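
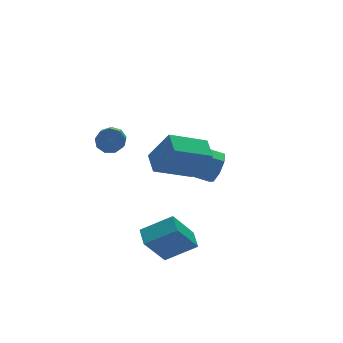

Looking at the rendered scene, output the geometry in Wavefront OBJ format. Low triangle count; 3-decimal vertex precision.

v -3.63 -2.155 -2.232
v -2.177 -2.823 -1.302
v -3.345 -1.205 -1.996
v -1.892 -1.872 -1.066
v -2.448 -2.068 -4.014
v -0.995 -2.735 -3.084
v -2.163 -1.117 -3.778
v -0.71 -1.785 -2.848
v -0.748 -1.639 1.242
v -2.679 -1.377 2.197
v -0.445 -0.566 1.562
v -2.375 -0.304 2.517
v -0.005 -2.356 2.943
v -1.935 -2.094 3.898
v 0.299 -1.283 3.263
v -1.632 -1.021 4.218
v -2.998 2.282 2.239
v -2.341 1.988 2.358
v -2.984 0.884 3.181
v -3.642 1.178 3.061
v -2.448 2.318 2.717
v -3.092 1.214 3.54
v -2.812 2.631 2.852
v -3.456 1.527 3.675
v -3.264 2.781 2.7
v -3.907 1.677 3.523
v -3.591 2.698 2.333
v -4.235 1.593 3.155
v -3.641 2.42 1.921
v -4.284 1.316 2.743
v -3.39 2.077 1.658
v -4.033 0.973 2.48
v -2.956 1.831 1.666
v -3.599 0.727 2.489
v -2.541 1.795 1.943
v -3.185 0.691 2.766
v 3.239 2.722 -2.523
v 3.736 2.813 -1.671
v 2.217 3.729 -0.885
v 1.721 3.638 -1.737
v 3.848 3.4 -2.137
v 2.33 4.316 -1.351
v 3.604 3.59 -2.829
v 2.086 4.506 -2.042
v 3.147 3.271 -3.342
v 1.628 4.187 -2.555
v 2.743 2.631 -3.375
v 1.224 3.547 -2.589
v 2.63 2.044 -2.909
v 1.112 2.96 -2.123
v 2.874 1.854 -2.218
v 1.356 2.77 -1.431
v 3.332 2.173 -1.705
v 1.813 3.089 -0.918
f 2 4 1
f 5 2 1
f 1 4 3
f 3 5 1
f 2 8 4
f 6 2 5
f 6 8 2
f 4 8 3
f 7 5 3
f 3 8 7
f 7 6 5
f 8 6 7
f 10 12 9
f 13 10 9
f 9 12 11
f 11 13 9
f 10 16 12
f 14 10 13
f 14 16 10
f 12 16 11
f 15 13 11
f 11 16 15
f 15 14 13
f 16 14 15
f 18 17 21
f 18 21 19
f 19 21 22
f 19 22 20
f 21 17 23
f 21 23 22
f 22 23 24
f 22 24 20
f 23 17 25
f 23 25 24
f 24 25 26
f 24 26 20
f 25 17 27
f 25 27 26
f 26 27 28
f 26 28 20
f 27 17 29
f 27 29 28
f 28 29 30
f 28 30 20
f 29 17 31
f 29 31 30
f 30 31 32
f 30 32 20
f 31 17 33
f 31 33 32
f 32 33 34
f 32 34 20
f 33 17 35
f 33 35 34
f 34 35 36
f 34 36 20
f 35 17 18
f 35 18 36
f 36 18 19
f 36 19 20
f 38 37 41
f 38 41 39
f 39 41 42
f 39 42 40
f 41 37 43
f 41 43 42
f 42 43 44
f 42 44 40
f 43 37 45
f 43 45 44
f 44 45 46
f 44 46 40
f 45 37 47
f 45 47 46
f 46 47 48
f 46 48 40
f 47 37 49
f 47 49 48
f 48 49 50
f 48 50 40
f 49 37 51
f 49 51 50
f 50 51 52
f 50 52 40
f 51 37 53
f 51 53 52
f 52 53 54
f 52 54 40
f 53 37 38
f 53 38 54
f 54 38 39
f 54 39 40



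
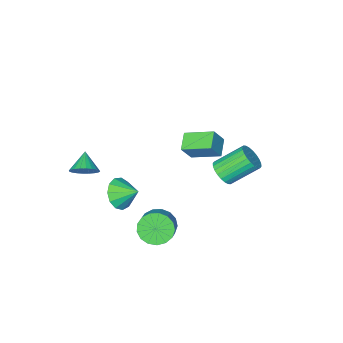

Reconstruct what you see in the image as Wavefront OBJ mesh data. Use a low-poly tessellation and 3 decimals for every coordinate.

v 3.063 -2.556 -1.776
v 3.453 -3.136 -2.164
v 2.517 -3.384 -1.084
v 3.652 -3.074 -1.932
v 3.762 -2.933 -1.676
v 3.765 -2.734 -1.436
v 3.661 -2.508 -1.247
v 3.467 -2.289 -1.138
v 3.211 -2.111 -1.127
v 2.932 -2.001 -1.215
v 2.674 -1.975 -1.387
v 2.474 -2.037 -1.619
v 2.365 -2.178 -1.875
v 2.361 -2.377 -2.116
v 2.465 -2.603 -2.305
v 2.66 -2.822 -2.413
v 2.916 -3 -2.425
v 3.194 -3.11 -2.337
v 2.121 -0.637 -2.595
v 2.912 -0.562 -2.022
v 1.579 0.257 -1.965
v 2.992 -0.215 -2.444
v 2.796 -0.003 -2.914
v 2.385 0.009 -3.283
v 1.891 -0.184 -3.434
v 1.469 -0.521 -3.318
v 1.254 -0.895 -2.973
v 1.314 -1.187 -2.508
v 1.63 -1.304 -2.07
v 2.102 -1.209 -1.8
v 2.58 -0.932 -1.782
v -1.573 3.083 0.222
v -1.05 3.162 0.782
v -2.365 3.795 1.919
v -2.887 3.717 1.358
v -1.035 3.431 0.649
v -2.35 4.064 1.786
v -1.102 3.647 0.452
v -2.417 4.281 1.589
v -1.24 3.778 0.219
v -2.555 4.411 1.356
v -1.429 3.803 -0.013
v -2.744 4.436 1.124
v -1.64 3.718 -0.21
v -2.955 4.351 0.927
v -1.84 3.537 -0.34
v -3.155 4.17 0.796
v -2 3.286 -0.386
v -3.315 3.919 0.751
v -2.095 3.005 -0.339
v -3.41 3.638 0.798
v -2.11 2.736 -0.206
v -3.425 3.369 0.931
v -2.043 2.519 -0.009
v -3.358 3.153 1.128
v -1.905 2.389 0.224
v -3.22 3.022 1.361
v -1.716 2.364 0.456
v -3.031 2.997 1.593
v -1.505 2.449 0.653
v -2.82 3.082 1.79
v -1.305 2.63 0.784
v -2.62 3.263 1.92
v -1.145 2.881 0.829
v -2.46 3.514 1.966
v 2.2 3.108 -1.961
v 2.76 3.281 -2.697
v 3.379 4.006 -2.054
v 2.82 3.832 -1.319
v 2.435 3.591 -2.733
v 3.055 4.316 -2.09
v 2.057 3.79 -2.592
v 2.676 4.514 -1.949
v 1.711 3.832 -2.307
v 2.331 4.557 -1.664
v 1.478 3.709 -1.943
v 2.097 4.434 -1.3
v 1.41 3.448 -1.583
v 2.029 4.172 -0.94
v 1.523 3.109 -1.31
v 2.143 3.833 -0.667
v 1.791 2.769 -1.186
v 2.411 3.494 -0.543
v 2.153 2.508 -1.239
v 2.773 3.232 -0.597
v 2.526 2.383 -1.459
v 3.145 3.108 -0.816
v 2.824 2.425 -1.793
v 3.444 3.15 -1.15
v 2.979 2.623 -2.166
v 3.599 3.348 -1.523
v 2.956 2.932 -2.492
v 3.576 3.657 -1.849
v -3.681 -2.593 -2.736
v -4.696 -1.296 -2.116
v -2.988 -1.83 -3.199
v -4.003 -0.532 -2.579
v -3.017 -2.568 -1.701
v -4.032 -1.27 -1.081
v -2.324 -1.804 -2.164
v -3.339 -0.507 -1.544
f 2 1 4
f 2 4 3
f 4 1 5
f 4 5 3
f 5 1 6
f 5 6 3
f 6 1 7
f 6 7 3
f 7 1 8
f 7 8 3
f 8 1 9
f 8 9 3
f 9 1 10
f 9 10 3
f 10 1 11
f 10 11 3
f 11 1 12
f 11 12 3
f 12 1 13
f 12 13 3
f 13 1 14
f 13 14 3
f 14 1 15
f 14 15 3
f 15 1 16
f 15 16 3
f 16 1 17
f 16 17 3
f 17 1 18
f 17 18 3
f 18 1 2
f 18 2 3
f 20 19 22
f 20 22 21
f 22 19 23
f 22 23 21
f 23 19 24
f 23 24 21
f 24 19 25
f 24 25 21
f 25 19 26
f 25 26 21
f 26 19 27
f 26 27 21
f 27 19 28
f 27 28 21
f 28 19 29
f 28 29 21
f 29 19 30
f 29 30 21
f 30 19 31
f 30 31 21
f 31 19 20
f 31 20 21
f 33 32 36
f 33 36 34
f 34 36 37
f 34 37 35
f 36 32 38
f 36 38 37
f 37 38 39
f 37 39 35
f 38 32 40
f 38 40 39
f 39 40 41
f 39 41 35
f 40 32 42
f 40 42 41
f 41 42 43
f 41 43 35
f 42 32 44
f 42 44 43
f 43 44 45
f 43 45 35
f 44 32 46
f 44 46 45
f 45 46 47
f 45 47 35
f 46 32 48
f 46 48 47
f 47 48 49
f 47 49 35
f 48 32 50
f 48 50 49
f 49 50 51
f 49 51 35
f 50 32 52
f 50 52 51
f 51 52 53
f 51 53 35
f 52 32 54
f 52 54 53
f 53 54 55
f 53 55 35
f 54 32 56
f 54 56 55
f 55 56 57
f 55 57 35
f 56 32 58
f 56 58 57
f 57 58 59
f 57 59 35
f 58 32 60
f 58 60 59
f 59 60 61
f 59 61 35
f 60 32 62
f 60 62 61
f 61 62 63
f 61 63 35
f 62 32 64
f 62 64 63
f 63 64 65
f 63 65 35
f 64 32 33
f 64 33 65
f 65 33 34
f 65 34 35
f 67 66 70
f 67 70 68
f 68 70 71
f 68 71 69
f 70 66 72
f 70 72 71
f 71 72 73
f 71 73 69
f 72 66 74
f 72 74 73
f 73 74 75
f 73 75 69
f 74 66 76
f 74 76 75
f 75 76 77
f 75 77 69
f 76 66 78
f 76 78 77
f 77 78 79
f 77 79 69
f 78 66 80
f 78 80 79
f 79 80 81
f 79 81 69
f 80 66 82
f 80 82 81
f 81 82 83
f 81 83 69
f 82 66 84
f 82 84 83
f 83 84 85
f 83 85 69
f 84 66 86
f 84 86 85
f 85 86 87
f 85 87 69
f 86 66 88
f 86 88 87
f 87 88 89
f 87 89 69
f 88 66 90
f 88 90 89
f 89 90 91
f 89 91 69
f 90 66 92
f 90 92 91
f 91 92 93
f 91 93 69
f 92 66 67
f 92 67 93
f 93 67 68
f 93 68 69
f 95 97 94
f 98 95 94
f 94 97 96
f 96 98 94
f 95 101 97
f 99 95 98
f 99 101 95
f 97 101 96
f 100 98 96
f 96 101 100
f 100 99 98
f 101 99 100



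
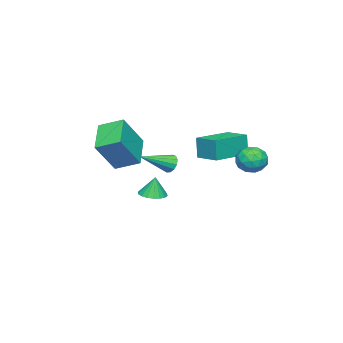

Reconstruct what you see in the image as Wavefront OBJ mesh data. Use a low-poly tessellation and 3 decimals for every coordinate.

v -1.751 1.22 1.896
v -1.833 1.119 2.978
v -1.375 2.321 2.027
v -1.457 2.219 3.109
v -0.023 0.621 1.971
v -0.105 0.519 3.053
v 0.353 1.721 2.102
v 0.271 1.62 3.184
v -1.356 -2.313 -1.141
v -0.879 -2.764 -1.072
v -1.384 -2.187 -0.119
v -0.729 -2.513 -1.099
v -0.703 -2.223 -1.135
v -0.806 -1.95 -1.171
v -1.018 -1.75 -1.202
v -1.298 -1.661 -1.22
v -1.589 -1.701 -1.223
v -1.833 -1.862 -1.209
v -1.984 -2.113 -1.182
v -2.01 -2.404 -1.147
v -1.907 -2.676 -1.111
v -1.694 -2.877 -1.08
v -1.415 -2.966 -1.062
v -1.124 -2.926 -1.059
v -0.7 3.454 2.562
v -0.254 3.678 2.007
v -0.506 2.302 2.253
v -0.06 2.526 1.698
v 0.154 2.614 2.408
v 0.034 3.326 2.599
v -0.794 2.654 1.661
v -0.914 3.366 1.852
v -0.312 3.184 1.45
v 0.274 3.159 1.912
v -1.034 2.821 2.348
v -0.448 2.796 2.81
v -0.494 3.667 2.311
v -0.266 2.313 1.949
v -0.14 2.365 2.366
v 0.122 2.496 2.04
v -0.325 3.46 2.659
v -0.062 3.592 2.333
v 0.178 2.966 2.569
v -0.698 2.388 1.927
v -0.435 2.52 1.601
v -0.882 3.484 2.22
v -0.62 3.615 1.894
v -0.938 3.014 1.691
v -0.266 3.508 1.658
v -0.152 2.831 1.477
v -0.584 2.907 1.455
v -0.654 3.325 1.567
v 0.079 3.493 1.929
v 0.193 2.817 1.748
v 0.319 2.868 2.165
v 0.248 3.286 2.277
v 0.045 3.203 1.602
v -0.953 3.163 2.512
v -0.839 2.487 2.331
v -1.008 2.694 1.983
v -1.079 3.112 2.095
v -0.608 3.149 2.783
v -0.494 2.472 2.602
v -0.106 2.655 2.693
v -0.176 3.073 2.805
v -0.805 2.777 2.658
v 2.541 -1.708 2.976
v 2.296 -0.656 3.399
v 3.827 -1.104 2.219
v 3.582 -0.052 2.642
v 3.538 -2.048 4.398
v 3.293 -0.996 4.821
v 4.824 -1.444 3.641
v 4.579 -0.392 4.064
v -1.798 -1.662 0.66
v -1.485 -1.494 0.28
v -0.522 -2.498 1.34
v -1.469 -1.295 0.495
v -1.558 -1.212 0.762
v -1.722 -1.273 0.996
v -1.911 -1.457 1.124
v -2.064 -1.706 1.105
v -2.132 -1.941 0.944
v -2.095 -2.088 0.693
v -1.963 -2.1 0.432
v -1.779 -1.972 0.243
v -1.601 -1.746 0.186
f 2 4 1
f 5 2 1
f 1 4 3
f 3 5 1
f 2 8 4
f 6 2 5
f 6 8 2
f 4 8 3
f 7 5 3
f 3 8 7
f 7 6 5
f 8 6 7
f 10 9 12
f 10 12 11
f 12 9 13
f 12 13 11
f 13 9 14
f 13 14 11
f 14 9 15
f 14 15 11
f 15 9 16
f 15 16 11
f 16 9 17
f 16 17 11
f 17 9 18
f 17 18 11
f 18 9 19
f 18 19 11
f 19 9 20
f 19 20 11
f 20 9 21
f 20 21 11
f 21 9 22
f 21 22 11
f 22 9 23
f 22 23 11
f 23 9 24
f 23 24 11
f 24 9 10
f 24 10 11
f 25 62 41
f 62 36 65
f 41 65 30
f 62 65 41
f 25 41 37
f 41 30 42
f 37 42 26
f 41 42 37
f 25 37 46
f 37 26 47
f 46 47 32
f 37 47 46
f 25 46 58
f 46 32 61
f 58 61 35
f 46 61 58
f 25 58 62
f 58 35 66
f 62 66 36
f 58 66 62
f 26 42 53
f 42 30 56
f 53 56 34
f 42 56 53
f 30 65 43
f 65 36 64
f 43 64 29
f 65 64 43
f 36 66 63
f 66 35 59
f 63 59 27
f 66 59 63
f 35 61 60
f 61 32 48
f 60 48 31
f 61 48 60
f 32 47 52
f 47 26 49
f 52 49 33
f 47 49 52
f 28 54 40
f 54 34 55
f 40 55 29
f 54 55 40
f 28 40 38
f 40 29 39
f 38 39 27
f 40 39 38
f 28 38 45
f 38 27 44
f 45 44 31
f 38 44 45
f 28 45 50
f 45 31 51
f 50 51 33
f 45 51 50
f 28 50 54
f 50 33 57
f 54 57 34
f 50 57 54
f 29 55 43
f 55 34 56
f 43 56 30
f 55 56 43
f 27 39 63
f 39 29 64
f 63 64 36
f 39 64 63
f 31 44 60
f 44 27 59
f 60 59 35
f 44 59 60
f 33 51 52
f 51 31 48
f 52 48 32
f 51 48 52
f 34 57 53
f 57 33 49
f 53 49 26
f 57 49 53
f 68 70 67
f 71 68 67
f 67 70 69
f 69 71 67
f 68 74 70
f 72 68 71
f 72 74 68
f 70 74 69
f 73 71 69
f 69 74 73
f 73 72 71
f 74 72 73
f 76 75 78
f 76 78 77
f 78 75 79
f 78 79 77
f 79 75 80
f 79 80 77
f 80 75 81
f 80 81 77
f 81 75 82
f 81 82 77
f 82 75 83
f 82 83 77
f 83 75 84
f 83 84 77
f 84 75 85
f 84 85 77
f 85 75 86
f 85 86 77
f 86 75 87
f 86 87 77
f 87 75 76
f 87 76 77



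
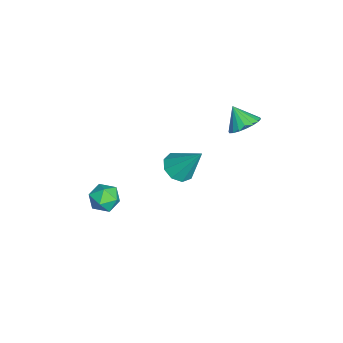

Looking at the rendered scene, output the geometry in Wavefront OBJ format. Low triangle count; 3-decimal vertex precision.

v -0.664 2.327 -1.078
v -0.165 2.71 -0.537
v -1.196 1.753 -0.182
v -0.453 2.94 -0.561
v -0.783 3.049 -0.687
v -1.089 3.015 -0.891
v -1.311 2.844 -1.132
v -1.405 2.571 -1.362
v -1.352 2.249 -1.536
v -1.163 1.943 -1.62
v -0.875 1.713 -1.596
v -0.546 1.604 -1.47
v -0.239 1.639 -1.266
v -0.017 1.809 -1.025
v 0.077 2.082 -0.795
v 0.024 2.404 -0.621
v 2.887 -3.155 -3.324
v 3.566 -3.568 -3.411
v 2.414 -4.092 -2.569
v 3.093 -4.505 -2.656
v 3.09 -3.825 -2.237
v 3.382 -3.245 -2.703
v 2.598 -4.415 -3.277
v 2.89 -3.835 -3.743
v 3.387 -4.346 -3.382
v 3.691 -3.981 -2.739
v 2.289 -3.679 -3.241
v 2.593 -3.314 -2.598
v -1.003 -0.668 -4.733
v -0.533 -1.33 -4.447
v -0.477 0.408 -3.107
v -0.203 -0.98 -4.786
v -0.247 -0.484 -5.1
v -0.645 -0.075 -5.242
v -1.21 0.057 -5.146
v -1.679 -0.151 -4.857
v -1.831 -0.601 -4.51
v -1.596 -1.082 -4.267
v -1.083 -1.37 -4.242
f 2 1 4
f 2 4 3
f 4 1 5
f 4 5 3
f 5 1 6
f 5 6 3
f 6 1 7
f 6 7 3
f 7 1 8
f 7 8 3
f 8 1 9
f 8 9 3
f 9 1 10
f 9 10 3
f 10 1 11
f 10 11 3
f 11 1 12
f 11 12 3
f 12 1 13
f 12 13 3
f 13 1 14
f 13 14 3
f 14 1 15
f 14 15 3
f 15 1 16
f 15 16 3
f 16 1 2
f 16 2 3
f 17 28 22
f 17 22 18
f 17 18 24
f 17 24 27
f 17 27 28
f 18 22 26
f 22 28 21
f 28 27 19
f 27 24 23
f 24 18 25
f 20 26 21
f 20 21 19
f 20 19 23
f 20 23 25
f 20 25 26
f 21 26 22
f 19 21 28
f 23 19 27
f 25 23 24
f 26 25 18
f 30 29 32
f 30 32 31
f 32 29 33
f 32 33 31
f 33 29 34
f 33 34 31
f 34 29 35
f 34 35 31
f 35 29 36
f 35 36 31
f 36 29 37
f 36 37 31
f 37 29 38
f 37 38 31
f 38 29 39
f 38 39 31
f 39 29 30
f 39 30 31



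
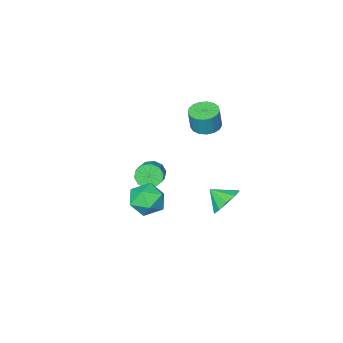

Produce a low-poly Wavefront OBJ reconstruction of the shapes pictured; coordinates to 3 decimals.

v 0.477 3.793 -0.02
v 0.96 4.493 0.561
v 0.943 2.907 0.66
v 0.387 4.387 0.816
v -0.152 4.055 0.752
v -0.451 3.622 0.393
v -0.395 3.254 -0.124
v -0.006 3.093 -0.601
v 0.568 3.198 -0.856
v 1.106 3.531 -0.792
v 1.405 3.964 -0.433
v 1.349 4.331 0.083
v 0.003 -3.933 -2.583
v 0.458 -4.551 -2.267
v 1.372 -3.485 -1.5
v 0.917 -2.867 -1.817
v 0.669 -4.411 -2.713
v 1.583 -3.345 -1.947
v 0.625 -4.088 -3.11
v 1.54 -3.023 -2.343
v 0.344 -3.707 -3.305
v 1.259 -2.641 -2.539
v -0.067 -3.411 -3.225
v 0.847 -2.345 -2.458
v -0.452 -3.315 -2.9
v 0.462 -2.249 -2.133
v -0.663 -3.455 -2.453
v 0.251 -2.389 -1.687
v -0.62 -3.777 -2.057
v 0.295 -2.712 -1.29
v -0.339 -4.159 -1.861
v 0.576 -3.093 -1.095
v 0.073 -4.455 -1.942
v 0.987 -3.389 -1.175
v 3.329 0.165 -2.197
v 3.92 -0.251 -1.294
v 1.72 -0.229 -1.326
v 2.311 -0.645 -0.423
v 2.326 0.489 -0.651
v 3.32 0.732 -1.19
v 2.32 -1.212 -1.43
v 3.314 -0.969 -1.969
v 3.296 -1.102 -0.82
v 3.3 -0.051 -0.338
v 2.34 -0.429 -2.282
v 2.344 0.622 -1.8
v -0.986 -0.106 3.249
v -0.5 -0.815 3.217
v -0.248 -0.703 4.559
v -0.734 0.006 4.591
v -0.234 -0.51 3.142
v 0.017 -0.398 4.484
v -0.14 -0.112 3.091
v 0.111 -0 4.433
v -0.24 0.287 3.076
v 0.011 0.399 4.419
v -0.511 0.596 3.101
v -0.26 0.708 4.443
v -0.891 0.744 3.16
v -0.639 0.856 4.502
v -1.292 0.698 3.239
v -1.04 0.81 4.581
v -1.623 0.467 3.321
v -1.372 0.579 4.663
v -1.808 0.105 3.385
v -1.557 0.217 4.727
v -1.805 -0.305 3.419
v -1.553 -0.193 4.761
v -1.614 -0.67 3.414
v -1.362 -0.558 4.756
v -1.279 -0.905 3.371
v -1.028 -0.793 4.713
v -0.877 -0.958 3.3
v -0.626 -0.846 4.642
f 2 1 4
f 2 4 3
f 4 1 5
f 4 5 3
f 5 1 6
f 5 6 3
f 6 1 7
f 6 7 3
f 7 1 8
f 7 8 3
f 8 1 9
f 8 9 3
f 9 1 10
f 9 10 3
f 10 1 11
f 10 11 3
f 11 1 12
f 11 12 3
f 12 1 2
f 12 2 3
f 14 13 17
f 14 17 15
f 15 17 18
f 15 18 16
f 17 13 19
f 17 19 18
f 18 19 20
f 18 20 16
f 19 13 21
f 19 21 20
f 20 21 22
f 20 22 16
f 21 13 23
f 21 23 22
f 22 23 24
f 22 24 16
f 23 13 25
f 23 25 24
f 24 25 26
f 24 26 16
f 25 13 27
f 25 27 26
f 26 27 28
f 26 28 16
f 27 13 29
f 27 29 28
f 28 29 30
f 28 30 16
f 29 13 31
f 29 31 30
f 30 31 32
f 30 32 16
f 31 13 33
f 31 33 32
f 32 33 34
f 32 34 16
f 33 13 14
f 33 14 34
f 34 14 15
f 34 15 16
f 35 46 40
f 35 40 36
f 35 36 42
f 35 42 45
f 35 45 46
f 36 40 44
f 40 46 39
f 46 45 37
f 45 42 41
f 42 36 43
f 38 44 39
f 38 39 37
f 38 37 41
f 38 41 43
f 38 43 44
f 39 44 40
f 37 39 46
f 41 37 45
f 43 41 42
f 44 43 36
f 48 47 51
f 48 51 49
f 49 51 52
f 49 52 50
f 51 47 53
f 51 53 52
f 52 53 54
f 52 54 50
f 53 47 55
f 53 55 54
f 54 55 56
f 54 56 50
f 55 47 57
f 55 57 56
f 56 57 58
f 56 58 50
f 57 47 59
f 57 59 58
f 58 59 60
f 58 60 50
f 59 47 61
f 59 61 60
f 60 61 62
f 60 62 50
f 61 47 63
f 61 63 62
f 62 63 64
f 62 64 50
f 63 47 65
f 63 65 64
f 64 65 66
f 64 66 50
f 65 47 67
f 65 67 66
f 66 67 68
f 66 68 50
f 67 47 69
f 67 69 68
f 68 69 70
f 68 70 50
f 69 47 71
f 69 71 70
f 70 71 72
f 70 72 50
f 71 47 73
f 71 73 72
f 72 73 74
f 72 74 50
f 73 47 48
f 73 48 74
f 74 48 49
f 74 49 50



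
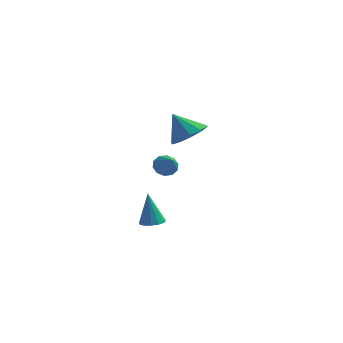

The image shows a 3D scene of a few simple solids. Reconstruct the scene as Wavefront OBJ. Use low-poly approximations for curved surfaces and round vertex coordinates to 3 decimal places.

v 0.133 -3.121 -3.05
v 0.711 -3.228 -2.93
v -0.153 -2.839 -1.43
v 0.686 -2.896 -2.992
v 0.485 -2.636 -3.073
v 0.173 -2.53 -3.146
v -0.152 -2.612 -3.19
v -0.387 -2.855 -3.188
v -0.457 -3.183 -3.144
v -0.339 -3.491 -3.069
v -0.072 -3.682 -2.989
v 0.26 -3.695 -2.928
v 0.552 -3.525 -2.906
v 0.282 -1.475 -0.294
v 0.638 -1.672 -0.735
v 0.818 -2.225 0.474
v 0.806 -1.384 -0.571
v 0.773 -1.131 -0.302
v 0.553 -1.01 -0.03
v 0.229 -1.066 0.142
v -0.075 -1.279 0.147
v -0.243 -1.567 -0.017
v -0.21 -1.819 -0.286
v 0.011 -1.941 -0.559
v 0.335 -1.884 -0.73
v 2 -3.89 2.982
v 2.657 -4.301 3.496
v 1.22 -3.77 4.078
v 2.755 -3.735 3.503
v 2.564 -3.228 3.311
v 2.158 -2.974 2.994
v 1.691 -3.07 2.672
v 1.343 -3.479 2.469
v 1.245 -4.045 2.462
v 1.436 -4.553 2.653
v 1.842 -4.807 2.971
v 2.309 -4.711 3.293
f 2 1 4
f 2 4 3
f 4 1 5
f 4 5 3
f 5 1 6
f 5 6 3
f 6 1 7
f 6 7 3
f 7 1 8
f 7 8 3
f 8 1 9
f 8 9 3
f 9 1 10
f 9 10 3
f 10 1 11
f 10 11 3
f 11 1 12
f 11 12 3
f 12 1 13
f 12 13 3
f 13 1 2
f 13 2 3
f 15 14 17
f 15 17 16
f 17 14 18
f 17 18 16
f 18 14 19
f 18 19 16
f 19 14 20
f 19 20 16
f 20 14 21
f 20 21 16
f 21 14 22
f 21 22 16
f 22 14 23
f 22 23 16
f 23 14 24
f 23 24 16
f 24 14 25
f 24 25 16
f 25 14 15
f 25 15 16
f 27 26 29
f 27 29 28
f 29 26 30
f 29 30 28
f 30 26 31
f 30 31 28
f 31 26 32
f 31 32 28
f 32 26 33
f 32 33 28
f 33 26 34
f 33 34 28
f 34 26 35
f 34 35 28
f 35 26 36
f 35 36 28
f 36 26 37
f 36 37 28
f 37 26 27
f 37 27 28



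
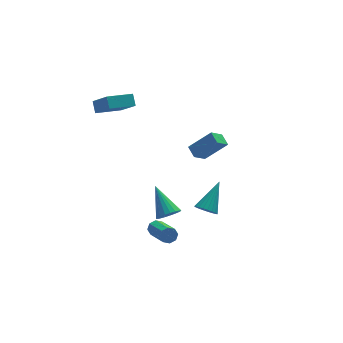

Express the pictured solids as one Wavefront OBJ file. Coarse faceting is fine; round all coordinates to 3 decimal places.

v 0.386 -0.497 -4.191
v 0.896 -0.054 -4.619
v 0.054 1.197 -2.829
v 0.606 0.01 -4.769
v 0.278 -0.014 -4.819
v -0.031 -0.121 -4.761
v -0.268 -0.294 -4.604
v -0.393 -0.501 -4.376
v -0.382 -0.709 -4.116
v -0.239 -0.879 -3.869
v 0.013 -0.984 -3.678
v 0.328 -1.004 -3.575
v 0.654 -0.937 -3.579
v 0.934 -0.794 -3.689
v 1.118 -0.599 -3.886
v 1.176 -0.387 -4.136
v 1.098 -0.194 -4.395
v 2.577 1.524 -0.993
v 2.456 2.32 -0.664
v 3.397 1.952 -1.726
v 3.276 2.748 -1.396
v 3.904 1.192 0.296
v 3.783 1.988 0.626
v 4.724 1.62 -0.436
v 4.603 2.416 -0.107
v -1.031 -2.726 -3.097
v -0.665 -2.885 -3.476
v -0.484 -4.793 -2.502
v -0.849 -4.634 -2.123
v -0.483 -2.699 -3.145
v -0.302 -4.606 -2.171
v -0.622 -2.528 -2.786
v -0.441 -4.436 -1.812
v -1 -2.474 -2.61
v -0.819 -4.382 -1.635
v -1.396 -2.567 -2.718
v -1.215 -4.475 -1.744
v -1.578 -2.754 -3.049
v -1.397 -4.661 -2.075
v -1.439 -2.924 -3.408
v -1.258 -4.832 -2.434
v -1.061 -2.978 -3.585
v -0.88 -4.886 -2.61
v 1.755 -3.341 -1.645
v 2.351 -3.658 -1.894
v 2.925 -2.199 -0.295
v 2.332 -3.436 -2.065
v 2.225 -3.199 -2.172
v 2.046 -2.984 -2.199
v 1.823 -2.823 -2.141
v 1.589 -2.741 -2.008
v 1.381 -2.75 -1.82
v 1.23 -2.849 -1.605
v 1.158 -3.023 -1.396
v 1.178 -3.245 -1.225
v 1.285 -3.482 -1.118
v 1.464 -3.697 -1.091
v 1.687 -3.858 -1.149
v 1.92 -3.94 -1.282
v 2.128 -3.931 -1.47
v 2.28 -3.832 -1.685
v -2.439 1.948 4.33
v -2.423 2.557 4.938
v -2.974 3.214 3.077
v -2.957 3.823 3.684
v -0.783 2.277 3.956
v -0.766 2.886 4.563
v -1.317 3.543 2.702
v -1.301 4.152 3.31
f 2 1 4
f 2 4 3
f 4 1 5
f 4 5 3
f 5 1 6
f 5 6 3
f 6 1 7
f 6 7 3
f 7 1 8
f 7 8 3
f 8 1 9
f 8 9 3
f 9 1 10
f 9 10 3
f 10 1 11
f 10 11 3
f 11 1 12
f 11 12 3
f 12 1 13
f 12 13 3
f 13 1 14
f 13 14 3
f 14 1 15
f 14 15 3
f 15 1 16
f 15 16 3
f 16 1 17
f 16 17 3
f 17 1 2
f 17 2 3
f 19 21 18
f 22 19 18
f 18 21 20
f 20 22 18
f 19 25 21
f 23 19 22
f 23 25 19
f 21 25 20
f 24 22 20
f 20 25 24
f 24 23 22
f 25 23 24
f 27 26 30
f 27 30 28
f 28 30 31
f 28 31 29
f 30 26 32
f 30 32 31
f 31 32 33
f 31 33 29
f 32 26 34
f 32 34 33
f 33 34 35
f 33 35 29
f 34 26 36
f 34 36 35
f 35 36 37
f 35 37 29
f 36 26 38
f 36 38 37
f 37 38 39
f 37 39 29
f 38 26 40
f 38 40 39
f 39 40 41
f 39 41 29
f 40 26 42
f 40 42 41
f 41 42 43
f 41 43 29
f 42 26 27
f 42 27 43
f 43 27 28
f 43 28 29
f 45 44 47
f 45 47 46
f 47 44 48
f 47 48 46
f 48 44 49
f 48 49 46
f 49 44 50
f 49 50 46
f 50 44 51
f 50 51 46
f 51 44 52
f 51 52 46
f 52 44 53
f 52 53 46
f 53 44 54
f 53 54 46
f 54 44 55
f 54 55 46
f 55 44 56
f 55 56 46
f 56 44 57
f 56 57 46
f 57 44 58
f 57 58 46
f 58 44 59
f 58 59 46
f 59 44 60
f 59 60 46
f 60 44 61
f 60 61 46
f 61 44 45
f 61 45 46
f 63 65 62
f 66 63 62
f 62 65 64
f 64 66 62
f 63 69 65
f 67 63 66
f 67 69 63
f 65 69 64
f 68 66 64
f 64 69 68
f 68 67 66
f 69 67 68



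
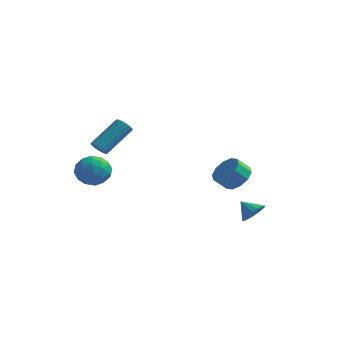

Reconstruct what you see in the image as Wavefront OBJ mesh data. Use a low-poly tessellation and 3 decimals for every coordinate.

v -3.496 -2.728 0.185
v -2.996 -3.525 -0.262
v -4.044 -3.755 1.402
v -3.544 -4.552 0.955
v -3.003 -3.783 1.402
v -2.664 -3.148 0.65
v -4.376 -4.132 0.49
v -4.037 -3.497 -0.262
v -3.54 -4.392 -0.073
v -2.692 -4.177 0.49
v -4.348 -3.103 0.65
v -3.5 -2.888 1.213
v -3.198 -3.036 -0.146
v -3.842 -4.244 1.286
v -3.524 -3.792 1.548
v -3.23 -4.26 1.285
v -3.003 -2.815 0.39
v -2.709 -3.283 0.128
v -2.713 -3.435 1.106
v -4.331 -3.997 1.012
v -4.037 -4.465 0.75
v -3.81 -3.02 -0.145
v -3.516 -3.488 -0.408
v -4.327 -3.845 0.034
v -3.224 -4.014 -0.297
v -3.546 -4.618 0.418
v -4.035 -4.371 0.145
v -3.836 -3.998 -0.297
v -2.726 -3.888 0.034
v -3.048 -4.491 0.749
v -2.729 -4.04 1.012
v -2.53 -3.667 0.57
v -3.045 -4.398 0.145
v -3.992 -2.789 0.391
v -4.314 -3.392 1.106
v -4.51 -3.613 0.57
v -4.311 -3.24 0.128
v -3.494 -2.662 0.722
v -3.816 -3.266 1.437
v -3.204 -3.282 1.437
v -3.005 -2.909 0.995
v -3.995 -2.882 0.995
v -2.918 -4.138 2.451
v -2.66 -3.909 2.036
v -1.903 -2.452 3.314
v -2.162 -2.682 3.729
v -2.873 -3.797 2.035
v -2.116 -2.341 3.313
v -3.095 -3.753 2.116
v -2.338 -2.296 3.394
v -3.282 -3.785 2.264
v -2.525 -2.329 3.541
v -3.397 -3.887 2.448
v -2.64 -2.431 3.726
v -3.417 -4.039 2.634
v -2.66 -2.583 3.911
v -3.339 -4.211 2.783
v -2.582 -2.754 4.06
v -3.177 -4.368 2.866
v -2.42 -2.911 4.144
v -2.964 -4.479 2.867
v -2.207 -3.023 4.145
v -2.742 -4.524 2.786
v -1.985 -3.067 4.064
v -2.555 -4.491 2.639
v -1.798 -3.035 3.916
v -2.44 -4.389 2.454
v -1.683 -2.933 3.732
v -2.42 -4.237 2.269
v -1.663 -2.781 3.546
v -2.498 -4.066 2.12
v -1.741 -2.609 3.397
v 3.765 0.537 -2.944
v 4.253 0.854 -2.411
v 2.935 0.723 -2.296
v 4.151 1.148 -2.626
v 3.961 1.302 -2.914
v 3.725 1.28 -3.209
v 3.499 1.088 -3.443
v 3.334 0.77 -3.564
v 3.267 0.399 -3.542
v 3.315 0.059 -3.383
v 3.465 -0.172 -3.124
v 3.685 -0.24 -2.824
v 3.923 -0.13 -2.551
v 4.124 0.132 -2.369
v 4.244 0.488 -2.318
v 2.147 2.305 -1.345
v 2.914 1.784 -1.098
v 2.36 1.313 -0.368
v 1.593 1.835 -0.615
v 2.919 2.281 -0.774
v 2.364 1.81 -0.045
v 2.628 2.787 -0.668
v 2.074 2.317 0.061
v 2.154 3.11 -0.821
v 1.6 2.639 -0.091
v 1.677 3.125 -1.174
v 1.123 2.654 -0.444
v 1.38 2.827 -1.592
v 0.826 2.356 -0.862
v 1.376 2.33 -1.915
v 0.821 1.859 -1.186
v 1.666 1.823 -2.021
v 1.112 1.353 -1.292
v 2.14 1.501 -1.869
v 1.586 1.03 -1.139
v 2.617 1.486 -1.516
v 2.063 1.015 -0.786
f 1 38 17
f 38 12 41
f 17 41 6
f 38 41 17
f 1 17 13
f 17 6 18
f 13 18 2
f 17 18 13
f 1 13 22
f 13 2 23
f 22 23 8
f 13 23 22
f 1 22 34
f 22 8 37
f 34 37 11
f 22 37 34
f 1 34 38
f 34 11 42
f 38 42 12
f 34 42 38
f 2 18 29
f 18 6 32
f 29 32 10
f 18 32 29
f 6 41 19
f 41 12 40
f 19 40 5
f 41 40 19
f 12 42 39
f 42 11 35
f 39 35 3
f 42 35 39
f 11 37 36
f 37 8 24
f 36 24 7
f 37 24 36
f 8 23 28
f 23 2 25
f 28 25 9
f 23 25 28
f 4 30 16
f 30 10 31
f 16 31 5
f 30 31 16
f 4 16 14
f 16 5 15
f 14 15 3
f 16 15 14
f 4 14 21
f 14 3 20
f 21 20 7
f 14 20 21
f 4 21 26
f 21 7 27
f 26 27 9
f 21 27 26
f 4 26 30
f 26 9 33
f 30 33 10
f 26 33 30
f 5 31 19
f 31 10 32
f 19 32 6
f 31 32 19
f 3 15 39
f 15 5 40
f 39 40 12
f 15 40 39
f 7 20 36
f 20 3 35
f 36 35 11
f 20 35 36
f 9 27 28
f 27 7 24
f 28 24 8
f 27 24 28
f 10 33 29
f 33 9 25
f 29 25 2
f 33 25 29
f 44 43 47
f 44 47 45
f 45 47 48
f 45 48 46
f 47 43 49
f 47 49 48
f 48 49 50
f 48 50 46
f 49 43 51
f 49 51 50
f 50 51 52
f 50 52 46
f 51 43 53
f 51 53 52
f 52 53 54
f 52 54 46
f 53 43 55
f 53 55 54
f 54 55 56
f 54 56 46
f 55 43 57
f 55 57 56
f 56 57 58
f 56 58 46
f 57 43 59
f 57 59 58
f 58 59 60
f 58 60 46
f 59 43 61
f 59 61 60
f 60 61 62
f 60 62 46
f 61 43 63
f 61 63 62
f 62 63 64
f 62 64 46
f 63 43 65
f 63 65 64
f 64 65 66
f 64 66 46
f 65 43 67
f 65 67 66
f 66 67 68
f 66 68 46
f 67 43 69
f 67 69 68
f 68 69 70
f 68 70 46
f 69 43 71
f 69 71 70
f 70 71 72
f 70 72 46
f 71 43 44
f 71 44 72
f 72 44 45
f 72 45 46
f 74 73 76
f 74 76 75
f 76 73 77
f 76 77 75
f 77 73 78
f 77 78 75
f 78 73 79
f 78 79 75
f 79 73 80
f 79 80 75
f 80 73 81
f 80 81 75
f 81 73 82
f 81 82 75
f 82 73 83
f 82 83 75
f 83 73 84
f 83 84 75
f 84 73 85
f 84 85 75
f 85 73 86
f 85 86 75
f 86 73 87
f 86 87 75
f 87 73 74
f 87 74 75
f 89 88 92
f 89 92 90
f 90 92 93
f 90 93 91
f 92 88 94
f 92 94 93
f 93 94 95
f 93 95 91
f 94 88 96
f 94 96 95
f 95 96 97
f 95 97 91
f 96 88 98
f 96 98 97
f 97 98 99
f 97 99 91
f 98 88 100
f 98 100 99
f 99 100 101
f 99 101 91
f 100 88 102
f 100 102 101
f 101 102 103
f 101 103 91
f 102 88 104
f 102 104 103
f 103 104 105
f 103 105 91
f 104 88 106
f 104 106 105
f 105 106 107
f 105 107 91
f 106 88 108
f 106 108 107
f 107 108 109
f 107 109 91
f 108 88 89
f 108 89 109
f 109 89 90
f 109 90 91



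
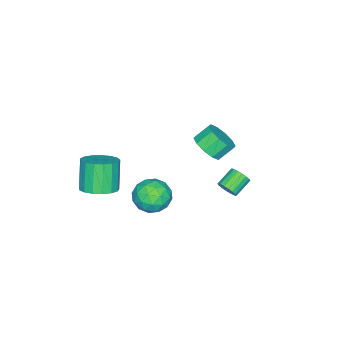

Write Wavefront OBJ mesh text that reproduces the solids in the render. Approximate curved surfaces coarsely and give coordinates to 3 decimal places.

v 1.971 -2.833 0.773
v 2.913 -2.621 1.233
v 2.152 -2.995 2.966
v 1.209 -3.207 2.507
v 2.675 -2.167 1.226
v 1.914 -2.542 2.96
v 2.276 -1.866 1.116
v 1.515 -2.241 2.85
v 1.807 -1.787 0.927
v 1.046 -2.161 2.661
v 1.375 -1.947 0.703
v 0.614 -2.321 2.437
v 1.08 -2.31 0.495
v 0.319 -2.684 2.229
v 0.988 -2.792 0.351
v 0.227 -3.167 2.084
v 1.122 -3.285 0.303
v 0.361 -3.659 2.037
v 1.45 -3.673 0.363
v 0.689 -4.047 2.097
v 1.897 -3.869 0.517
v 1.136 -4.244 2.251
v 2.362 -3.828 0.73
v 1.6 -4.202 2.464
v 2.736 -3.559 0.953
v 1.975 -3.933 2.686
v 2.935 -3.123 1.134
v 2.174 -3.497 2.868
v 0.069 3.823 2.282
v 0.399 4.08 2.74
v -0.6 4.334 3.316
v -0.929 4.077 2.858
v 0.354 4.293 2.57
v -0.644 4.547 3.145
v 0.254 4.412 2.342
v -0.745 4.666 2.918
v 0.116 4.415 2.103
v -0.882 4.669 2.678
v -0.03 4.3 1.899
v -1.029 4.554 2.475
v -0.157 4.091 1.771
v -1.156 4.345 2.347
v -0.239 3.829 1.744
v -1.238 4.083 2.32
v -0.26 3.566 1.824
v -1.259 3.82 2.4
v -0.216 3.353 1.995
v -1.214 3.607 2.57
v -0.115 3.234 2.222
v -1.114 3.488 2.798
v 0.022 3.231 2.462
v -0.976 3.485 3.037
v 0.169 3.346 2.665
v -0.83 3.6 3.241
v 0.296 3.555 2.793
v -0.703 3.809 3.369
v 0.378 3.817 2.82
v -0.621 4.071 3.396
v -3.268 0.775 1.841
v -2.625 0.493 2.58
v -3.269 1.062 3.359
v -3.912 1.345 2.619
v -2.422 1.042 2.346
v -3.067 1.611 3.124
v -2.543 1.489 1.918
v -3.188 2.059 2.697
v -2.941 1.664 1.461
v -3.585 2.233 2.24
v -3.463 1.499 1.149
v -4.108 2.069 1.928
v -3.911 1.058 1.101
v -4.555 1.627 1.88
v -4.113 0.509 1.336
v -4.758 1.078 2.114
v -3.992 0.061 1.763
v -4.637 0.631 2.542
v -3.595 -0.113 2.22
v -4.239 0.456 2.999
v -3.072 0.051 2.532
v -3.717 0.621 3.311
v 0.898 0.978 1.562
v 1.993 1.102 1.286
v 0.987 -0.802 1.114
v 2.082 -0.678 0.838
v 1.759 -0.605 1.924
v 1.704 0.495 2.201
v 1.276 -0.195 0.199
v 1.221 0.905 0.476
v 2.226 0.377 0.443
v 2.524 0.124 1.509
v 0.456 0.176 0.891
v 0.754 -0.077 1.957
v 1.438 1.196 1.463
v 1.542 -0.896 0.937
v 1.352 -0.853 1.575
v 1.996 -0.78 1.413
v 1.268 0.839 2.001
v 1.911 0.912 1.839
v 1.774 -0.091 2.214
v 1.069 -0.612 0.561
v 1.712 -0.539 0.399
v 0.984 1.08 0.987
v 1.628 1.153 0.825
v 1.206 0.391 0.186
v 2.218 0.843 0.806
v 2.271 -0.203 0.542
v 1.797 0.081 0.167
v 1.765 0.727 0.33
v 2.394 0.694 1.432
v 2.446 -0.352 1.169
v 2.256 -0.309 1.807
v 2.224 0.337 1.97
v 2.531 0.268 0.937
v 0.534 0.652 1.231
v 0.586 -0.394 0.968
v 0.756 -0.037 0.43
v 0.724 0.609 0.593
v 0.709 0.503 1.858
v 0.762 -0.543 1.594
v 1.215 -0.427 2.07
v 1.183 0.219 2.233
v 0.449 0.032 1.463
f 2 1 5
f 2 5 3
f 3 5 6
f 3 6 4
f 5 1 7
f 5 7 6
f 6 7 8
f 6 8 4
f 7 1 9
f 7 9 8
f 8 9 10
f 8 10 4
f 9 1 11
f 9 11 10
f 10 11 12
f 10 12 4
f 11 1 13
f 11 13 12
f 12 13 14
f 12 14 4
f 13 1 15
f 13 15 14
f 14 15 16
f 14 16 4
f 15 1 17
f 15 17 16
f 16 17 18
f 16 18 4
f 17 1 19
f 17 19 18
f 18 19 20
f 18 20 4
f 19 1 21
f 19 21 20
f 20 21 22
f 20 22 4
f 21 1 23
f 21 23 22
f 22 23 24
f 22 24 4
f 23 1 25
f 23 25 24
f 24 25 26
f 24 26 4
f 25 1 27
f 25 27 26
f 26 27 28
f 26 28 4
f 27 1 2
f 27 2 28
f 28 2 3
f 28 3 4
f 30 29 33
f 30 33 31
f 31 33 34
f 31 34 32
f 33 29 35
f 33 35 34
f 34 35 36
f 34 36 32
f 35 29 37
f 35 37 36
f 36 37 38
f 36 38 32
f 37 29 39
f 37 39 38
f 38 39 40
f 38 40 32
f 39 29 41
f 39 41 40
f 40 41 42
f 40 42 32
f 41 29 43
f 41 43 42
f 42 43 44
f 42 44 32
f 43 29 45
f 43 45 44
f 44 45 46
f 44 46 32
f 45 29 47
f 45 47 46
f 46 47 48
f 46 48 32
f 47 29 49
f 47 49 48
f 48 49 50
f 48 50 32
f 49 29 51
f 49 51 50
f 50 51 52
f 50 52 32
f 51 29 53
f 51 53 52
f 52 53 54
f 52 54 32
f 53 29 55
f 53 55 54
f 54 55 56
f 54 56 32
f 55 29 57
f 55 57 56
f 56 57 58
f 56 58 32
f 57 29 30
f 57 30 58
f 58 30 31
f 58 31 32
f 60 59 63
f 60 63 61
f 61 63 64
f 61 64 62
f 63 59 65
f 63 65 64
f 64 65 66
f 64 66 62
f 65 59 67
f 65 67 66
f 66 67 68
f 66 68 62
f 67 59 69
f 67 69 68
f 68 69 70
f 68 70 62
f 69 59 71
f 69 71 70
f 70 71 72
f 70 72 62
f 71 59 73
f 71 73 72
f 72 73 74
f 72 74 62
f 73 59 75
f 73 75 74
f 74 75 76
f 74 76 62
f 75 59 77
f 75 77 76
f 76 77 78
f 76 78 62
f 77 59 79
f 77 79 78
f 78 79 80
f 78 80 62
f 79 59 60
f 79 60 80
f 80 60 61
f 80 61 62
f 81 118 97
f 118 92 121
f 97 121 86
f 118 121 97
f 81 97 93
f 97 86 98
f 93 98 82
f 97 98 93
f 81 93 102
f 93 82 103
f 102 103 88
f 93 103 102
f 81 102 114
f 102 88 117
f 114 117 91
f 102 117 114
f 81 114 118
f 114 91 122
f 118 122 92
f 114 122 118
f 82 98 109
f 98 86 112
f 109 112 90
f 98 112 109
f 86 121 99
f 121 92 120
f 99 120 85
f 121 120 99
f 92 122 119
f 122 91 115
f 119 115 83
f 122 115 119
f 91 117 116
f 117 88 104
f 116 104 87
f 117 104 116
f 88 103 108
f 103 82 105
f 108 105 89
f 103 105 108
f 84 110 96
f 110 90 111
f 96 111 85
f 110 111 96
f 84 96 94
f 96 85 95
f 94 95 83
f 96 95 94
f 84 94 101
f 94 83 100
f 101 100 87
f 94 100 101
f 84 101 106
f 101 87 107
f 106 107 89
f 101 107 106
f 84 106 110
f 106 89 113
f 110 113 90
f 106 113 110
f 85 111 99
f 111 90 112
f 99 112 86
f 111 112 99
f 83 95 119
f 95 85 120
f 119 120 92
f 95 120 119
f 87 100 116
f 100 83 115
f 116 115 91
f 100 115 116
f 89 107 108
f 107 87 104
f 108 104 88
f 107 104 108
f 90 113 109
f 113 89 105
f 109 105 82
f 113 105 109



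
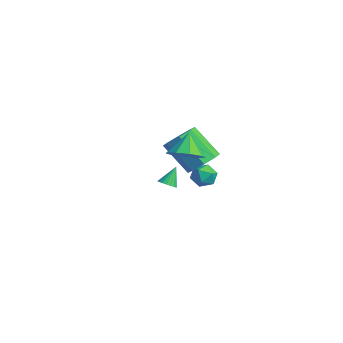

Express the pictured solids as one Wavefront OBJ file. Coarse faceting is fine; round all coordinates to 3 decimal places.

v -3.561 0.149 -4.353
v -3.074 0.418 -4.417
v -3.839 0.891 -3.347
v -3.217 0.545 -4.55
v -3.42 0.604 -4.649
v -3.647 0.584 -4.696
v -3.859 0.489 -4.685
v -4.02 0.335 -4.616
v -4.101 0.149 -4.502
v -4.09 -0.037 -4.362
v -3.986 -0.19 -4.22
v -3.81 -0.285 -4.102
v -3.59 -0.305 -4.027
v -3.366 -0.246 -4.008
v -3.175 -0.119 -4.049
v -3.051 0.055 -4.143
v -3.015 0.245 -4.273
v 1.521 -0.695 0.268
v 2.166 -0.407 0.977
v 0.804 -1.058 2.48
v 0.159 -1.345 1.772
v 1.68 0.15 0.779
v 0.319 -0.5 2.282
v 1.102 0.213 0.282
v -0.26 -0.437 1.785
v 0.768 -0.256 -0.223
v -0.593 -0.906 1.28
v 0.876 -0.982 -0.44
v -0.486 -1.633 1.063
v 1.361 -1.54 -0.242
v -0 -2.19 1.261
v 1.94 -1.603 0.255
v 0.578 -2.253 1.758
v 2.273 -1.134 0.76
v 0.912 -1.784 2.263
v -0.324 -0.097 -1.968
v 0.161 0.488 -2.178
v 0.399 -0.328 -0.942
v 0.884 0.257 -1.152
v 0.153 0.42 -0.904
v -0.293 0.563 -1.538
v 0.853 -0.403 -1.582
v 0.407 -0.26 -2.216
v 0.889 0.299 -1.939
v 0.456 0.808 -1.52
v 0.104 -0.648 -1.6
v -0.329 -0.139 -1.181
v 3.59 -3.045 2.7
v 4.141 -2.221 2.57
v 2.97 -2.455 3.82
v 3.556 -2.169 2.219
v 2.987 -2.527 2.093
v 2.7 -3.127 2.251
v 2.829 -3.689 2.619
v 3.314 -3.95 3.024
v 3.928 -3.788 3.278
v 4.384 -3.278 3.261
v 4.468 -2.659 2.982
f 2 1 4
f 2 4 3
f 4 1 5
f 4 5 3
f 5 1 6
f 5 6 3
f 6 1 7
f 6 7 3
f 7 1 8
f 7 8 3
f 8 1 9
f 8 9 3
f 9 1 10
f 9 10 3
f 10 1 11
f 10 11 3
f 11 1 12
f 11 12 3
f 12 1 13
f 12 13 3
f 13 1 14
f 13 14 3
f 14 1 15
f 14 15 3
f 15 1 16
f 15 16 3
f 16 1 17
f 16 17 3
f 17 1 2
f 17 2 3
f 19 18 22
f 19 22 20
f 20 22 23
f 20 23 21
f 22 18 24
f 22 24 23
f 23 24 25
f 23 25 21
f 24 18 26
f 24 26 25
f 25 26 27
f 25 27 21
f 26 18 28
f 26 28 27
f 27 28 29
f 27 29 21
f 28 18 30
f 28 30 29
f 29 30 31
f 29 31 21
f 30 18 32
f 30 32 31
f 31 32 33
f 31 33 21
f 32 18 34
f 32 34 33
f 33 34 35
f 33 35 21
f 34 18 19
f 34 19 35
f 35 19 20
f 35 20 21
f 36 47 41
f 36 41 37
f 36 37 43
f 36 43 46
f 36 46 47
f 37 41 45
f 41 47 40
f 47 46 38
f 46 43 42
f 43 37 44
f 39 45 40
f 39 40 38
f 39 38 42
f 39 42 44
f 39 44 45
f 40 45 41
f 38 40 47
f 42 38 46
f 44 42 43
f 45 44 37
f 49 48 51
f 49 51 50
f 51 48 52
f 51 52 50
f 52 48 53
f 52 53 50
f 53 48 54
f 53 54 50
f 54 48 55
f 54 55 50
f 55 48 56
f 55 56 50
f 56 48 57
f 56 57 50
f 57 48 58
f 57 58 50
f 58 48 49
f 58 49 50



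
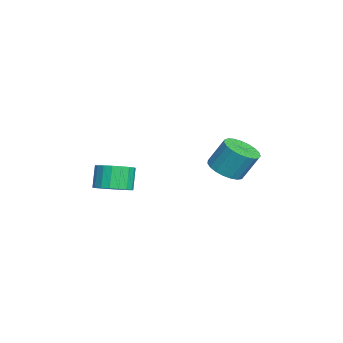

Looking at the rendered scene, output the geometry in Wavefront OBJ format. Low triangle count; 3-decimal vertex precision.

v 3.181 -2.749 -4.526
v 4.071 -2.855 -4.06
v 3.429 -2.756 -2.809
v 2.539 -2.651 -3.274
v 4.038 -2.41 -4.112
v 3.395 -2.311 -2.861
v 3.835 -2.032 -4.247
v 3.192 -1.933 -2.995
v 3.502 -1.796 -4.436
v 2.86 -1.697 -3.185
v 3.106 -1.749 -4.643
v 2.464 -1.65 -3.392
v 2.725 -1.9 -4.827
v 2.082 -1.801 -3.576
v 2.434 -2.22 -4.951
v 1.792 -2.121 -3.7
v 2.291 -2.644 -4.991
v 1.649 -2.545 -3.74
v 2.325 -3.089 -4.939
v 1.682 -2.99 -3.688
v 2.528 -3.467 -4.805
v 1.885 -3.368 -3.553
v 2.86 -3.703 -4.615
v 2.218 -3.604 -3.364
v 3.256 -3.75 -4.408
v 2.614 -3.651 -3.157
v 3.638 -3.599 -4.224
v 2.995 -3.5 -2.973
v 3.928 -3.279 -4.1
v 3.286 -3.18 -2.849
v 3.646 2.797 -2.901
v 4.654 2.65 -2.867
v 4.723 3.455 -1.406
v 3.714 3.603 -1.439
v 4.626 3.021 -3.07
v 4.695 3.826 -1.609
v 4.428 3.354 -3.244
v 4.497 4.159 -1.783
v 4.095 3.59 -3.359
v 4.164 4.395 -1.897
v 3.685 3.69 -3.394
v 3.753 4.495 -1.932
v 3.267 3.635 -3.344
v 3.336 4.44 -1.882
v 2.915 3.435 -3.217
v 2.984 4.24 -1.756
v 2.689 3.125 -3.036
v 2.758 3.93 -1.575
v 2.629 2.758 -2.831
v 2.698 3.563 -1.37
v 2.744 2.399 -2.639
v 2.813 3.204 -1.177
v 3.016 2.108 -2.491
v 3.084 2.913 -1.03
v 3.396 1.936 -2.415
v 3.465 2.741 -0.953
v 3.819 1.914 -2.422
v 3.888 2.719 -0.961
v 4.213 2.044 -2.512
v 4.282 2.849 -1.051
v 4.508 2.304 -2.67
v 4.577 3.109 -1.208
f 2 1 5
f 2 5 3
f 3 5 6
f 3 6 4
f 5 1 7
f 5 7 6
f 6 7 8
f 6 8 4
f 7 1 9
f 7 9 8
f 8 9 10
f 8 10 4
f 9 1 11
f 9 11 10
f 10 11 12
f 10 12 4
f 11 1 13
f 11 13 12
f 12 13 14
f 12 14 4
f 13 1 15
f 13 15 14
f 14 15 16
f 14 16 4
f 15 1 17
f 15 17 16
f 16 17 18
f 16 18 4
f 17 1 19
f 17 19 18
f 18 19 20
f 18 20 4
f 19 1 21
f 19 21 20
f 20 21 22
f 20 22 4
f 21 1 23
f 21 23 22
f 22 23 24
f 22 24 4
f 23 1 25
f 23 25 24
f 24 25 26
f 24 26 4
f 25 1 27
f 25 27 26
f 26 27 28
f 26 28 4
f 27 1 29
f 27 29 28
f 28 29 30
f 28 30 4
f 29 1 2
f 29 2 30
f 30 2 3
f 30 3 4
f 32 31 35
f 32 35 33
f 33 35 36
f 33 36 34
f 35 31 37
f 35 37 36
f 36 37 38
f 36 38 34
f 37 31 39
f 37 39 38
f 38 39 40
f 38 40 34
f 39 31 41
f 39 41 40
f 40 41 42
f 40 42 34
f 41 31 43
f 41 43 42
f 42 43 44
f 42 44 34
f 43 31 45
f 43 45 44
f 44 45 46
f 44 46 34
f 45 31 47
f 45 47 46
f 46 47 48
f 46 48 34
f 47 31 49
f 47 49 48
f 48 49 50
f 48 50 34
f 49 31 51
f 49 51 50
f 50 51 52
f 50 52 34
f 51 31 53
f 51 53 52
f 52 53 54
f 52 54 34
f 53 31 55
f 53 55 54
f 54 55 56
f 54 56 34
f 55 31 57
f 55 57 56
f 56 57 58
f 56 58 34
f 57 31 59
f 57 59 58
f 58 59 60
f 58 60 34
f 59 31 61
f 59 61 60
f 60 61 62
f 60 62 34
f 61 31 32
f 61 32 62
f 62 32 33
f 62 33 34



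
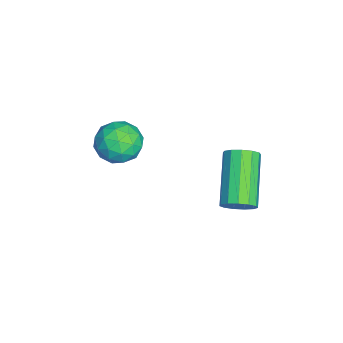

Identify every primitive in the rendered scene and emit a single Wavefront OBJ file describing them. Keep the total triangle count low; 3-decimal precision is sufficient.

v -1.433 0.333 1.566
v -1.081 0.33 2.089
v -2.815 0.345 3.256
v -3.167 0.347 2.734
v -1.135 0.671 2.006
v -2.868 0.686 3.173
v -1.283 0.905 1.783
v -3.016 0.919 2.951
v -1.479 0.957 1.491
v -3.212 0.971 2.659
v -1.66 0.811 1.224
v -3.393 0.825 2.391
v -1.77 0.513 1.065
v -3.503 0.527 2.232
v -1.772 0.158 1.065
v -3.506 0.172 2.233
v -1.668 -0.142 1.224
v -3.401 -0.127 2.392
v -1.488 -0.29 1.492
v -3.222 -0.276 2.66
v -1.292 -0.241 1.784
v -3.025 -0.227 2.951
v -1.14 -0.01 2.006
v -2.873 0.004 3.174
v -3.001 -3.222 2.497
v -2.399 -3.157 3.14
v -3.661 -4.263 3.22
v -3.059 -4.198 3.863
v -3.64 -3.545 3.734
v -3.232 -2.902 3.287
v -2.828 -4.518 3.073
v -2.42 -3.875 2.626
v -2.293 -3.958 3.497
v -2.794 -3.356 3.904
v -3.266 -4.064 2.456
v -3.767 -3.462 2.863
v -2.642 -3.098 2.755
v -3.418 -4.322 3.605
v -3.759 -3.938 3.529
v -3.406 -3.9 3.907
v -3.131 -2.948 2.841
v -2.778 -2.91 3.219
v -3.507 -3.138 3.568
v -3.282 -4.51 3.141
v -2.929 -4.472 3.519
v -2.654 -3.52 2.453
v -2.301 -3.482 2.831
v -2.553 -4.282 2.792
v -2.226 -3.531 3.343
v -2.614 -4.143 3.768
v -2.478 -4.331 3.303
v -2.238 -3.953 3.041
v -2.52 -3.177 3.582
v -2.909 -3.789 4.007
v -3.25 -3.405 3.931
v -3.01 -3.027 3.668
v -2.458 -3.648 3.792
v -3.151 -3.631 2.353
v -3.54 -4.243 2.778
v -3.05 -4.393 2.692
v -2.81 -4.015 2.429
v -3.446 -3.277 2.592
v -3.834 -3.889 3.017
v -3.822 -3.467 3.319
v -3.582 -3.089 3.057
v -3.602 -3.772 2.568
f 2 1 5
f 2 5 3
f 3 5 6
f 3 6 4
f 5 1 7
f 5 7 6
f 6 7 8
f 6 8 4
f 7 1 9
f 7 9 8
f 8 9 10
f 8 10 4
f 9 1 11
f 9 11 10
f 10 11 12
f 10 12 4
f 11 1 13
f 11 13 12
f 12 13 14
f 12 14 4
f 13 1 15
f 13 15 14
f 14 15 16
f 14 16 4
f 15 1 17
f 15 17 16
f 16 17 18
f 16 18 4
f 17 1 19
f 17 19 18
f 18 19 20
f 18 20 4
f 19 1 21
f 19 21 20
f 20 21 22
f 20 22 4
f 21 1 23
f 21 23 22
f 22 23 24
f 22 24 4
f 23 1 2
f 23 2 24
f 24 2 3
f 24 3 4
f 25 62 41
f 62 36 65
f 41 65 30
f 62 65 41
f 25 41 37
f 41 30 42
f 37 42 26
f 41 42 37
f 25 37 46
f 37 26 47
f 46 47 32
f 37 47 46
f 25 46 58
f 46 32 61
f 58 61 35
f 46 61 58
f 25 58 62
f 58 35 66
f 62 66 36
f 58 66 62
f 26 42 53
f 42 30 56
f 53 56 34
f 42 56 53
f 30 65 43
f 65 36 64
f 43 64 29
f 65 64 43
f 36 66 63
f 66 35 59
f 63 59 27
f 66 59 63
f 35 61 60
f 61 32 48
f 60 48 31
f 61 48 60
f 32 47 52
f 47 26 49
f 52 49 33
f 47 49 52
f 28 54 40
f 54 34 55
f 40 55 29
f 54 55 40
f 28 40 38
f 40 29 39
f 38 39 27
f 40 39 38
f 28 38 45
f 38 27 44
f 45 44 31
f 38 44 45
f 28 45 50
f 45 31 51
f 50 51 33
f 45 51 50
f 28 50 54
f 50 33 57
f 54 57 34
f 50 57 54
f 29 55 43
f 55 34 56
f 43 56 30
f 55 56 43
f 27 39 63
f 39 29 64
f 63 64 36
f 39 64 63
f 31 44 60
f 44 27 59
f 60 59 35
f 44 59 60
f 33 51 52
f 51 31 48
f 52 48 32
f 51 48 52
f 34 57 53
f 57 33 49
f 53 49 26
f 57 49 53



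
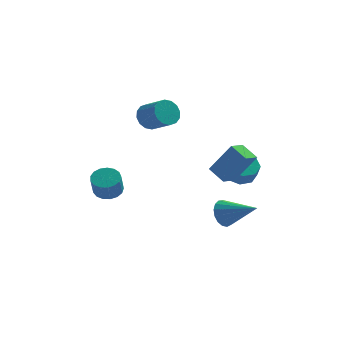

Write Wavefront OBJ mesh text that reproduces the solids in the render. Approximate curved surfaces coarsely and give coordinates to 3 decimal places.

v 2.954 -2.741 -0.022
v 2.418 -3.593 0.276
v 2.182 -2.066 0.519
v 1.645 -2.918 0.817
v 4.075 -2.842 1.703
v 3.538 -3.694 2.001
v 3.302 -2.167 2.244
v 2.766 -3.019 2.542
v 2.308 -0.863 -3.458
v 2.806 -0.51 -4.119
v 4.072 -1.677 -2.562
v 2.797 -0.2 -3.82
v 2.676 -0.042 -3.438
v 2.471 -0.072 -3.06
v 2.228 -0.283 -2.774
v 2.003 -0.627 -2.644
v 1.849 -1.025 -2.701
v 1.799 -1.386 -2.931
v 1.866 -1.627 -3.282
v 2.034 -1.693 -3.673
v 2.265 -1.569 -4.015
v 2.505 -1.283 -4.229
v 2.701 -0.901 -4.267
v -3.737 -1.214 -1.745
v -3.361 -0.589 -1.392
v -3.407 -1.221 -0.223
v -3.783 -1.846 -0.575
v -3.737 -0.501 -1.36
v -3.783 -1.133 -0.19
v -4.113 -0.577 -1.415
v -4.159 -1.209 -0.246
v -4.403 -0.798 -1.546
v -4.449 -1.43 -0.377
v -4.541 -1.115 -1.723
v -4.587 -1.747 -0.553
v -4.494 -1.455 -1.904
v -4.54 -2.086 -0.735
v -4.274 -1.739 -2.049
v -4.32 -2.371 -0.88
v -3.931 -1.903 -2.124
v -3.977 -2.535 -0.955
v -3.543 -1.909 -2.113
v -3.589 -2.541 -0.943
v -3.2 -1.756 -2.017
v -3.246 -2.388 -0.847
v -2.98 -1.479 -1.858
v -3.026 -2.111 -0.689
v -2.933 -1.141 -1.674
v -2.979 -1.773 -0.504
v -3.071 -0.82 -1.506
v -3.117 -1.452 -0.336
v 3.084 0.488 -1.087
v 3.699 1.085 -0.848
v 3.891 0.53 0.046
v 3.276 -0.068 -0.193
v 3.078 1.243 -0.616
v 3.27 0.687 0.278
v 2.461 0.959 -0.66
v 2.653 0.403 0.234
v 2.208 0.398 -0.954
v 2.401 -0.157 -0.06
v 2.469 -0.11 -1.326
v 2.661 -0.665 -0.432
v 3.09 -0.267 -1.558
v 3.282 -0.823 -0.664
v 3.707 0.017 -1.514
v 3.899 -0.539 -0.62
v 3.959 0.577 -1.22
v 4.152 0.022 -0.326
v -1.828 1.382 2.498
v -1.364 1.307 1.766
v -0.327 0.463 2.51
v -0.792 0.538 3.242
v -1.206 1.678 1.967
v -0.169 0.834 2.71
v -1.215 1.97 2.31
v -0.178 1.125 3.054
v -1.388 2.104 2.703
v -0.351 1.26 3.447
v -1.679 2.045 3.042
v -0.642 1.2 3.786
v -2.01 1.808 3.235
v -0.973 0.964 3.978
v -2.293 1.457 3.23
v -1.256 0.613 3.974
v -2.451 1.086 3.03
v -1.414 0.242 3.773
v -2.442 0.795 2.686
v -1.405 -0.05 3.43
v -2.269 0.66 2.293
v -1.232 -0.184 3.037
v -1.978 0.72 1.954
v -0.941 -0.125 2.698
v -1.647 0.956 1.762
v -0.61 0.112 2.505
f 2 4 1
f 5 2 1
f 1 4 3
f 3 5 1
f 2 8 4
f 6 2 5
f 6 8 2
f 4 8 3
f 7 5 3
f 3 8 7
f 7 6 5
f 8 6 7
f 10 9 12
f 10 12 11
f 12 9 13
f 12 13 11
f 13 9 14
f 13 14 11
f 14 9 15
f 14 15 11
f 15 9 16
f 15 16 11
f 16 9 17
f 16 17 11
f 17 9 18
f 17 18 11
f 18 9 19
f 18 19 11
f 19 9 20
f 19 20 11
f 20 9 21
f 20 21 11
f 21 9 22
f 21 22 11
f 22 9 23
f 22 23 11
f 23 9 10
f 23 10 11
f 25 24 28
f 25 28 26
f 26 28 29
f 26 29 27
f 28 24 30
f 28 30 29
f 29 30 31
f 29 31 27
f 30 24 32
f 30 32 31
f 31 32 33
f 31 33 27
f 32 24 34
f 32 34 33
f 33 34 35
f 33 35 27
f 34 24 36
f 34 36 35
f 35 36 37
f 35 37 27
f 36 24 38
f 36 38 37
f 37 38 39
f 37 39 27
f 38 24 40
f 38 40 39
f 39 40 41
f 39 41 27
f 40 24 42
f 40 42 41
f 41 42 43
f 41 43 27
f 42 24 44
f 42 44 43
f 43 44 45
f 43 45 27
f 44 24 46
f 44 46 45
f 45 46 47
f 45 47 27
f 46 24 48
f 46 48 47
f 47 48 49
f 47 49 27
f 48 24 50
f 48 50 49
f 49 50 51
f 49 51 27
f 50 24 25
f 50 25 51
f 51 25 26
f 51 26 27
f 53 52 56
f 53 56 54
f 54 56 57
f 54 57 55
f 56 52 58
f 56 58 57
f 57 58 59
f 57 59 55
f 58 52 60
f 58 60 59
f 59 60 61
f 59 61 55
f 60 52 62
f 60 62 61
f 61 62 63
f 61 63 55
f 62 52 64
f 62 64 63
f 63 64 65
f 63 65 55
f 64 52 66
f 64 66 65
f 65 66 67
f 65 67 55
f 66 52 68
f 66 68 67
f 67 68 69
f 67 69 55
f 68 52 53
f 68 53 69
f 69 53 54
f 69 54 55
f 71 70 74
f 71 74 72
f 72 74 75
f 72 75 73
f 74 70 76
f 74 76 75
f 75 76 77
f 75 77 73
f 76 70 78
f 76 78 77
f 77 78 79
f 77 79 73
f 78 70 80
f 78 80 79
f 79 80 81
f 79 81 73
f 80 70 82
f 80 82 81
f 81 82 83
f 81 83 73
f 82 70 84
f 82 84 83
f 83 84 85
f 83 85 73
f 84 70 86
f 84 86 85
f 85 86 87
f 85 87 73
f 86 70 88
f 86 88 87
f 87 88 89
f 87 89 73
f 88 70 90
f 88 90 89
f 89 90 91
f 89 91 73
f 90 70 92
f 90 92 91
f 91 92 93
f 91 93 73
f 92 70 94
f 92 94 93
f 93 94 95
f 93 95 73
f 94 70 71
f 94 71 95
f 95 71 72
f 95 72 73



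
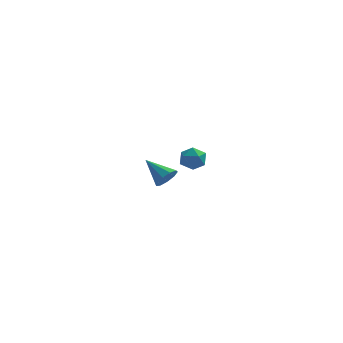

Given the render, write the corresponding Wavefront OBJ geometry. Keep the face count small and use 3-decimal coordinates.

v -3.284 -3.829 -1.241
v -2.847 -3.422 -1.01
v -4.316 -3.151 -0.479
v -3.017 -3.265 -1.382
v -3.313 -3.371 -1.687
v -3.595 -3.692 -1.783
v -3.732 -4.076 -1.626
v -3.659 -4.346 -1.288
v -3.411 -4.373 -0.928
v -3.104 -4.146 -0.715
v -2.881 -3.77 -0.747
v -3.077 3.208 -3.649
v -2.711 3.392 -3.026
v -2.789 2.048 -3.474
v -2.423 2.232 -2.851
v -3.167 2.284 -2.875
v -3.345 3.001 -2.983
v -2.155 2.439 -3.517
v -2.333 3.156 -3.625
v -2.141 2.917 -2.944
v -2.766 2.822 -2.548
v -2.734 2.618 -3.952
v -3.359 2.523 -3.556
f 2 1 4
f 2 4 3
f 4 1 5
f 4 5 3
f 5 1 6
f 5 6 3
f 6 1 7
f 6 7 3
f 7 1 8
f 7 8 3
f 8 1 9
f 8 9 3
f 9 1 10
f 9 10 3
f 10 1 11
f 10 11 3
f 11 1 2
f 11 2 3
f 12 23 17
f 12 17 13
f 12 13 19
f 12 19 22
f 12 22 23
f 13 17 21
f 17 23 16
f 23 22 14
f 22 19 18
f 19 13 20
f 15 21 16
f 15 16 14
f 15 14 18
f 15 18 20
f 15 20 21
f 16 21 17
f 14 16 23
f 18 14 22
f 20 18 19
f 21 20 13



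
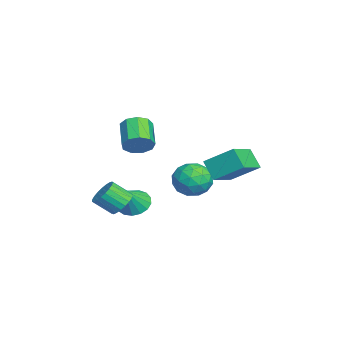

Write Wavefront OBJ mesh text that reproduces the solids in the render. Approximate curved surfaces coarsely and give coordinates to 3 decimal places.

v 0.429 -1.747 -3.597
v 1.033 -2.241 -4.191
v 1.391 -2.173 -2.263
v 1.213 -1.808 -4.182
v 1.213 -1.361 -4.04
v 1.034 -1.002 -3.796
v 0.716 -0.814 -3.507
v 0.332 -0.84 -3.239
v -0.03 -1.074 -3.052
v -0.286 -1.462 -2.991
v -0.379 -1.915 -3.069
v -0.287 -2.33 -3.267
v -0.031 -2.611 -3.542
v 0.331 -2.694 -3.829
v 0.715 -2.561 -4.063
v 2.699 -2.266 -2.627
v 3.223 -2.703 -3.118
v 3.185 -3.731 -2.243
v 2.661 -3.294 -1.753
v 3.445 -2.533 -2.908
v 3.406 -3.56 -2.033
v 3.537 -2.317 -2.65
v 3.499 -3.344 -1.775
v 3.485 -2.092 -2.388
v 3.447 -3.119 -1.513
v 3.297 -1.897 -2.167
v 3.259 -2.924 -1.292
v 3.005 -1.766 -2.026
v 2.967 -2.793 -1.151
v 2.661 -1.721 -1.989
v 2.623 -2.749 -1.114
v 2.323 -1.771 -2.062
v 2.285 -2.799 -1.188
v 2.05 -1.907 -2.233
v 2.012 -2.934 -1.359
v 1.89 -2.104 -2.473
v 1.851 -3.132 -1.598
v 1.869 -2.33 -2.738
v 1.831 -3.357 -1.864
v 1.992 -2.544 -2.985
v 1.953 -3.572 -2.11
v 2.237 -2.711 -3.17
v 2.199 -3.738 -2.295
v 2.562 -2.801 -3.261
v 2.524 -3.828 -2.386
v 2.911 -2.798 -3.242
v 2.873 -3.825 -2.368
v 4.148 -1.394 2.191
v 4.547 -1.882 2.776
v 3.132 -2.015 3.633
v 2.732 -1.526 3.049
v 4.586 -1.315 2.927
v 3.171 -1.447 3.784
v 4.42 -0.785 2.734
v 3.004 -0.917 3.592
v 4.126 -0.539 2.287
v 2.711 -0.672 3.145
v 3.842 -0.694 1.796
v 2.427 -0.826 2.653
v 3.702 -1.176 1.489
v 2.287 -1.308 2.346
v 3.77 -1.76 1.511
v 2.354 -1.892 2.368
v 4.015 -2.172 1.851
v 2.599 -2.305 2.709
v 4.322 -2.221 2.351
v 2.906 -2.353 3.208
v -0.003 1.596 -1.553
v 0.769 2.153 -0.859
v 1.411 0.547 -2.281
v 2.183 1.104 -1.587
v 1.39 0.371 -1.117
v 0.517 1.019 -0.667
v 1.663 1.681 -2.473
v 0.79 2.329 -2.023
v 1.798 2.206 -1.428
v 1.629 1.396 -0.59
v 0.551 1.304 -2.55
v 0.382 0.494 -1.712
v 0.259 1.967 -1.142
v 1.921 0.733 -1.998
v 1.456 0.302 -1.722
v 1.909 0.63 -1.314
v 0.111 1.3 -1.029
v 0.564 1.628 -0.621
v 0.93 0.58 -0.773
v 1.616 1.072 -2.519
v 2.069 1.4 -2.111
v 0.271 2.07 -1.826
v 0.724 2.398 -1.418
v 1.25 2.12 -2.367
v 1.317 2.325 -1.068
v 2.148 1.709 -1.497
v 1.843 2.048 -2.017
v 1.33 2.429 -1.753
v 1.218 1.849 -0.576
v 2.049 1.233 -1.004
v 1.584 0.802 -0.727
v 1.07 1.183 -0.463
v 1.823 1.88 -0.91
v 0.131 1.467 -2.136
v 0.962 0.851 -2.564
v 1.11 1.517 -2.677
v 0.596 1.898 -2.413
v 0.032 0.991 -1.643
v 0.863 0.375 -2.072
v 0.85 0.271 -1.387
v 0.337 0.652 -1.123
v 0.357 0.82 -2.23
v 1.69 2.801 0.004
v 2.075 4.311 1.055
v 2.406 3.312 -0.994
v 2.792 4.822 0.058
v 3.348 1.878 0.722
v 3.734 3.388 1.774
v 4.065 2.389 -0.275
v 4.45 3.899 0.776
f 2 1 4
f 2 4 3
f 4 1 5
f 4 5 3
f 5 1 6
f 5 6 3
f 6 1 7
f 6 7 3
f 7 1 8
f 7 8 3
f 8 1 9
f 8 9 3
f 9 1 10
f 9 10 3
f 10 1 11
f 10 11 3
f 11 1 12
f 11 12 3
f 12 1 13
f 12 13 3
f 13 1 14
f 13 14 3
f 14 1 15
f 14 15 3
f 15 1 2
f 15 2 3
f 17 16 20
f 17 20 18
f 18 20 21
f 18 21 19
f 20 16 22
f 20 22 21
f 21 22 23
f 21 23 19
f 22 16 24
f 22 24 23
f 23 24 25
f 23 25 19
f 24 16 26
f 24 26 25
f 25 26 27
f 25 27 19
f 26 16 28
f 26 28 27
f 27 28 29
f 27 29 19
f 28 16 30
f 28 30 29
f 29 30 31
f 29 31 19
f 30 16 32
f 30 32 31
f 31 32 33
f 31 33 19
f 32 16 34
f 32 34 33
f 33 34 35
f 33 35 19
f 34 16 36
f 34 36 35
f 35 36 37
f 35 37 19
f 36 16 38
f 36 38 37
f 37 38 39
f 37 39 19
f 38 16 40
f 38 40 39
f 39 40 41
f 39 41 19
f 40 16 42
f 40 42 41
f 41 42 43
f 41 43 19
f 42 16 44
f 42 44 43
f 43 44 45
f 43 45 19
f 44 16 46
f 44 46 45
f 45 46 47
f 45 47 19
f 46 16 17
f 46 17 47
f 47 17 18
f 47 18 19
f 49 48 52
f 49 52 50
f 50 52 53
f 50 53 51
f 52 48 54
f 52 54 53
f 53 54 55
f 53 55 51
f 54 48 56
f 54 56 55
f 55 56 57
f 55 57 51
f 56 48 58
f 56 58 57
f 57 58 59
f 57 59 51
f 58 48 60
f 58 60 59
f 59 60 61
f 59 61 51
f 60 48 62
f 60 62 61
f 61 62 63
f 61 63 51
f 62 48 64
f 62 64 63
f 63 64 65
f 63 65 51
f 64 48 66
f 64 66 65
f 65 66 67
f 65 67 51
f 66 48 49
f 66 49 67
f 67 49 50
f 67 50 51
f 68 105 84
f 105 79 108
f 84 108 73
f 105 108 84
f 68 84 80
f 84 73 85
f 80 85 69
f 84 85 80
f 68 80 89
f 80 69 90
f 89 90 75
f 80 90 89
f 68 89 101
f 89 75 104
f 101 104 78
f 89 104 101
f 68 101 105
f 101 78 109
f 105 109 79
f 101 109 105
f 69 85 96
f 85 73 99
f 96 99 77
f 85 99 96
f 73 108 86
f 108 79 107
f 86 107 72
f 108 107 86
f 79 109 106
f 109 78 102
f 106 102 70
f 109 102 106
f 78 104 103
f 104 75 91
f 103 91 74
f 104 91 103
f 75 90 95
f 90 69 92
f 95 92 76
f 90 92 95
f 71 97 83
f 97 77 98
f 83 98 72
f 97 98 83
f 71 83 81
f 83 72 82
f 81 82 70
f 83 82 81
f 71 81 88
f 81 70 87
f 88 87 74
f 81 87 88
f 71 88 93
f 88 74 94
f 93 94 76
f 88 94 93
f 71 93 97
f 93 76 100
f 97 100 77
f 93 100 97
f 72 98 86
f 98 77 99
f 86 99 73
f 98 99 86
f 70 82 106
f 82 72 107
f 106 107 79
f 82 107 106
f 74 87 103
f 87 70 102
f 103 102 78
f 87 102 103
f 76 94 95
f 94 74 91
f 95 91 75
f 94 91 95
f 77 100 96
f 100 76 92
f 96 92 69
f 100 92 96
f 111 113 110
f 114 111 110
f 110 113 112
f 112 114 110
f 111 117 113
f 115 111 114
f 115 117 111
f 113 117 112
f 116 114 112
f 112 117 116
f 116 115 114
f 117 115 116



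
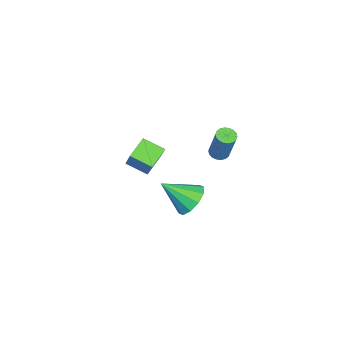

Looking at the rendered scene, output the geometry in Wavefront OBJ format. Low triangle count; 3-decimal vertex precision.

v 0.379 -4.934 -1.731
v -0.692 -4.512 -1.193
v 0.58 -3.801 -2.219
v -0.49 -3.379 -1.681
v 1.19 -4.521 -0.439
v 0.12 -4.099 0.099
v 1.392 -3.388 -0.927
v 0.321 -2.966 -0.389
v 3.491 -1.089 -1.279
v 4.343 -1.321 -1.703
v 3.669 -2.511 -0.141
v 4.459 -0.941 -1.246
v 4.205 -0.617 -0.801
v 3.678 -0.474 -0.539
v 3.08 -0.565 -0.559
v 2.638 -0.857 -0.854
v 2.522 -1.237 -1.311
v 2.776 -1.56 -1.756
v 3.303 -1.704 -2.018
v 3.901 -1.612 -1.998
v -3.162 -0.899 -3.073
v -2.639 -0.96 -3.233
v -2.015 -0.501 -1.367
v -2.538 -0.441 -1.207
v -2.682 -0.723 -3.277
v -2.059 -0.264 -1.411
v -2.821 -0.521 -3.28
v -2.197 -0.062 -1.414
v -3.027 -0.394 -3.242
v -2.403 0.065 -1.377
v -3.259 -0.367 -3.171
v -2.635 0.092 -1.305
v -3.473 -0.446 -3.081
v -2.849 0.013 -1.215
v -3.624 -0.614 -2.988
v -3.001 -0.155 -1.123
v -3.685 -0.839 -2.913
v -3.061 -0.38 -1.047
v -3.641 -1.076 -2.869
v -3.018 -0.617 -1.003
v -3.503 -1.278 -2.866
v -2.879 -0.819 -1
v -3.297 -1.405 -2.903
v -2.673 -0.946 -1.038
v -3.065 -1.432 -2.975
v -2.441 -0.973 -1.109
v -2.851 -1.353 -3.065
v -2.227 -0.894 -1.199
v -2.699 -1.185 -3.157
v -2.076 -0.726 -1.292
f 2 4 1
f 5 2 1
f 1 4 3
f 3 5 1
f 2 8 4
f 6 2 5
f 6 8 2
f 4 8 3
f 7 5 3
f 3 8 7
f 7 6 5
f 8 6 7
f 10 9 12
f 10 12 11
f 12 9 13
f 12 13 11
f 13 9 14
f 13 14 11
f 14 9 15
f 14 15 11
f 15 9 16
f 15 16 11
f 16 9 17
f 16 17 11
f 17 9 18
f 17 18 11
f 18 9 19
f 18 19 11
f 19 9 20
f 19 20 11
f 20 9 10
f 20 10 11
f 22 21 25
f 22 25 23
f 23 25 26
f 23 26 24
f 25 21 27
f 25 27 26
f 26 27 28
f 26 28 24
f 27 21 29
f 27 29 28
f 28 29 30
f 28 30 24
f 29 21 31
f 29 31 30
f 30 31 32
f 30 32 24
f 31 21 33
f 31 33 32
f 32 33 34
f 32 34 24
f 33 21 35
f 33 35 34
f 34 35 36
f 34 36 24
f 35 21 37
f 35 37 36
f 36 37 38
f 36 38 24
f 37 21 39
f 37 39 38
f 38 39 40
f 38 40 24
f 39 21 41
f 39 41 40
f 40 41 42
f 40 42 24
f 41 21 43
f 41 43 42
f 42 43 44
f 42 44 24
f 43 21 45
f 43 45 44
f 44 45 46
f 44 46 24
f 45 21 47
f 45 47 46
f 46 47 48
f 46 48 24
f 47 21 49
f 47 49 48
f 48 49 50
f 48 50 24
f 49 21 22
f 49 22 50
f 50 22 23
f 50 23 24



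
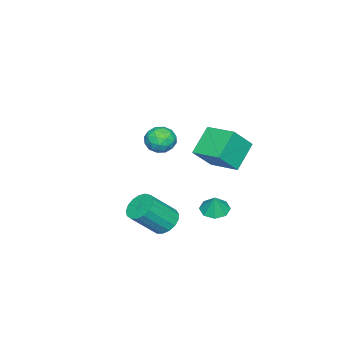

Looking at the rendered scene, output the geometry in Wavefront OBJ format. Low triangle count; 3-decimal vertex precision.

v -1.043 2.308 -2.426
v -0.376 2.631 -2.7
v -0.697 2.472 -1.394
v -0.814 3.039 -2.618
v -1.386 3.02 -2.423
v -1.757 2.583 -2.23
v -1.709 1.985 -2.151
v -1.271 1.577 -2.233
v -0.699 1.597 -2.428
v -0.328 2.033 -2.621
v 1.714 0.964 -2.181
v 2.441 1.194 -2.578
v 3.493 0.327 -1.156
v 2.766 0.096 -0.759
v 2.362 1.51 -2.327
v 3.414 0.643 -0.905
v 2.134 1.701 -2.042
v 3.186 0.834 -0.62
v 1.81 1.723 -1.789
v 2.862 0.856 -0.367
v 1.464 1.571 -1.626
v 2.516 0.704 -0.204
v 1.175 1.28 -1.59
v 2.227 0.412 -0.168
v 1.01 0.916 -1.689
v 2.062 0.049 -0.267
v 1.006 0.564 -1.902
v 2.058 -0.304 -0.479
v 1.164 0.302 -2.178
v 2.216 -0.565 -0.756
v 1.448 0.193 -2.455
v 2.5 -0.674 -1.033
v 1.793 0.26 -2.669
v 2.845 -0.607 -1.247
v 2.12 0.488 -2.771
v 3.172 -0.379 -1.349
v 2.354 0.825 -2.739
v 3.406 -0.042 -1.317
v -4.357 -1.543 0.154
v -3.497 -1.571 -0.156
v -4.503 -2.989 -0.124
v -3.643 -3.017 -0.434
v -3.804 -2.883 0.456
v -3.714 -1.989 0.628
v -4.286 -2.571 -0.908
v -4.196 -1.677 -0.736
v -3.453 -2.206 -0.813
v -3.155 -2.398 0.031
v -4.845 -2.162 -0.311
v -4.547 -2.354 0.533
v -3.914 -1.43 0.023
v -4.086 -3.13 -0.303
v -4.181 -3.051 0.22
v -3.675 -3.067 0.038
v -4.041 -1.676 0.484
v -3.536 -1.692 0.302
v -3.717 -2.463 0.662
v -4.464 -2.868 -0.582
v -3.959 -2.884 -0.764
v -4.325 -1.493 -0.318
v -3.819 -1.509 -0.5
v -4.283 -2.097 -0.942
v -3.383 -1.82 -0.545
v -3.469 -2.67 -0.708
v -3.847 -2.408 -0.987
v -3.794 -1.882 -0.886
v -3.208 -1.933 -0.049
v -3.294 -2.783 -0.213
v -3.388 -2.704 0.311
v -3.335 -2.178 0.412
v -3.182 -2.306 -0.435
v -4.706 -1.777 -0.067
v -4.792 -2.627 -0.231
v -4.665 -2.382 -0.692
v -4.612 -1.856 -0.591
v -4.531 -1.89 0.428
v -4.617 -2.74 0.265
v -4.206 -2.678 0.606
v -4.153 -2.152 0.707
v -4.818 -2.254 0.155
v -2.658 2.104 1.711
v -1.627 1.577 2.968
v -2.187 3.781 2.028
v -1.156 3.253 3.286
v -1.304 1.947 0.534
v -0.273 1.419 1.792
v -0.833 3.623 0.852
v 0.198 3.096 2.109
f 2 1 4
f 2 4 3
f 4 1 5
f 4 5 3
f 5 1 6
f 5 6 3
f 6 1 7
f 6 7 3
f 7 1 8
f 7 8 3
f 8 1 9
f 8 9 3
f 9 1 10
f 9 10 3
f 10 1 2
f 10 2 3
f 12 11 15
f 12 15 13
f 13 15 16
f 13 16 14
f 15 11 17
f 15 17 16
f 16 17 18
f 16 18 14
f 17 11 19
f 17 19 18
f 18 19 20
f 18 20 14
f 19 11 21
f 19 21 20
f 20 21 22
f 20 22 14
f 21 11 23
f 21 23 22
f 22 23 24
f 22 24 14
f 23 11 25
f 23 25 24
f 24 25 26
f 24 26 14
f 25 11 27
f 25 27 26
f 26 27 28
f 26 28 14
f 27 11 29
f 27 29 28
f 28 29 30
f 28 30 14
f 29 11 31
f 29 31 30
f 30 31 32
f 30 32 14
f 31 11 33
f 31 33 32
f 32 33 34
f 32 34 14
f 33 11 35
f 33 35 34
f 34 35 36
f 34 36 14
f 35 11 37
f 35 37 36
f 36 37 38
f 36 38 14
f 37 11 12
f 37 12 38
f 38 12 13
f 38 13 14
f 39 76 55
f 76 50 79
f 55 79 44
f 76 79 55
f 39 55 51
f 55 44 56
f 51 56 40
f 55 56 51
f 39 51 60
f 51 40 61
f 60 61 46
f 51 61 60
f 39 60 72
f 60 46 75
f 72 75 49
f 60 75 72
f 39 72 76
f 72 49 80
f 76 80 50
f 72 80 76
f 40 56 67
f 56 44 70
f 67 70 48
f 56 70 67
f 44 79 57
f 79 50 78
f 57 78 43
f 79 78 57
f 50 80 77
f 80 49 73
f 77 73 41
f 80 73 77
f 49 75 74
f 75 46 62
f 74 62 45
f 75 62 74
f 46 61 66
f 61 40 63
f 66 63 47
f 61 63 66
f 42 68 54
f 68 48 69
f 54 69 43
f 68 69 54
f 42 54 52
f 54 43 53
f 52 53 41
f 54 53 52
f 42 52 59
f 52 41 58
f 59 58 45
f 52 58 59
f 42 59 64
f 59 45 65
f 64 65 47
f 59 65 64
f 42 64 68
f 64 47 71
f 68 71 48
f 64 71 68
f 43 69 57
f 69 48 70
f 57 70 44
f 69 70 57
f 41 53 77
f 53 43 78
f 77 78 50
f 53 78 77
f 45 58 74
f 58 41 73
f 74 73 49
f 58 73 74
f 47 65 66
f 65 45 62
f 66 62 46
f 65 62 66
f 48 71 67
f 71 47 63
f 67 63 40
f 71 63 67
f 82 84 81
f 85 82 81
f 81 84 83
f 83 85 81
f 82 88 84
f 86 82 85
f 86 88 82
f 84 88 83
f 87 85 83
f 83 88 87
f 87 86 85
f 88 86 87

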